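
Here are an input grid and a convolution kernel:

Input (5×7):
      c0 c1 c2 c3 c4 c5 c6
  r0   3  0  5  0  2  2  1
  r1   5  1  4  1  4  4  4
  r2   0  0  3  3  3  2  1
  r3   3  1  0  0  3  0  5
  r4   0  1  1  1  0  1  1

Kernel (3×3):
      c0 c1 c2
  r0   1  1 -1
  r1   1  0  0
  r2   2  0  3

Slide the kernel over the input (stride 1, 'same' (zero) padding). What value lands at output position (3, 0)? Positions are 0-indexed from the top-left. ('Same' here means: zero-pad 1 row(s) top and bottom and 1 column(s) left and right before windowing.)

The receptive field on the zero-padded input at this output position is [0 0 0 / 0 3 1 / 0 0 1]. Elementwise product with the kernel and sum: 0·1 + 0·1 + 0·-1 + 0·1 + 0·2 + 1·3.

3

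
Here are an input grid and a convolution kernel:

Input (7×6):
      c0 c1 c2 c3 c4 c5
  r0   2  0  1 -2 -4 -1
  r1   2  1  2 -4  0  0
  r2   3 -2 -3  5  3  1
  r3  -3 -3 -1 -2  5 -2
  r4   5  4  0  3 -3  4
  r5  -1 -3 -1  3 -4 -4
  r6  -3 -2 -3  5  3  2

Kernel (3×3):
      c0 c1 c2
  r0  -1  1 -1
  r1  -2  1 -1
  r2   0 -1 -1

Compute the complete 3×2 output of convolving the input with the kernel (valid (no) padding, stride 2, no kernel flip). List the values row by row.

-3 -15
-2 0
4 7

Output[0,0]: The receptive field on the input at this output position is [2 0 1 / 2 1 2 / 3 -2 -3]. Elementwise product with the kernel and sum: 2·-1 + 0·1 + 1·-1 + 2·-2 + 1·1 + 2·-1 + -2·-1 + -3·-1.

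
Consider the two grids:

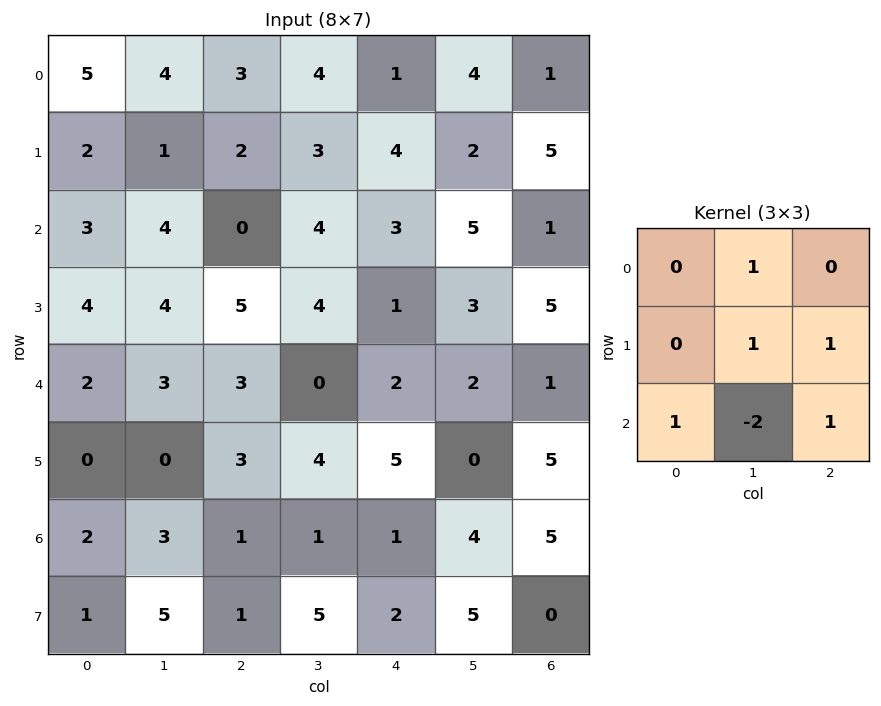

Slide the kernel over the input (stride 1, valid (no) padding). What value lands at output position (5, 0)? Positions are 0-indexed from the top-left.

-4

The receptive field on the input at this output position is [0 0 3 / 2 3 1 / 1 5 1]. Elementwise product with the kernel and sum: 0·1 + 3·1 + 1·1 + 1·1 + 5·-2 + 1·1.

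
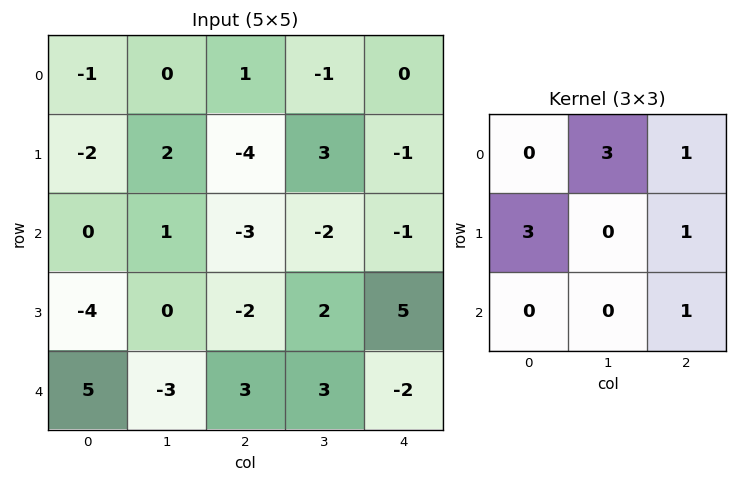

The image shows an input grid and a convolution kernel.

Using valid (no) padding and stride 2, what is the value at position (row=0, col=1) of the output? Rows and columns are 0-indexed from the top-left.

The receptive field on the input at this output position is [1 -1 0 / -4 3 -1 / -3 -2 -1]. Elementwise product with the kernel and sum: -1·3 + 0·1 + -4·3 + -1·1 + -1·1.

-17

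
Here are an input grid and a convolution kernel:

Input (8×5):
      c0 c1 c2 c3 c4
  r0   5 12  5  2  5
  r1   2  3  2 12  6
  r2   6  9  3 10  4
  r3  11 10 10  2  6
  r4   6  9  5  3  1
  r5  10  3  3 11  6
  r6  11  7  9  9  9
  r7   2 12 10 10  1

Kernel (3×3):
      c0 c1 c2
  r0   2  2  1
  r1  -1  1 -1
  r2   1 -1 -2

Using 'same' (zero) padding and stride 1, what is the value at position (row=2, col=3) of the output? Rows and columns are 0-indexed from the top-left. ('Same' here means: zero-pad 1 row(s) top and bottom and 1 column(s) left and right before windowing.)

The receptive field on the zero-padded input at this output position is [2 12 6 / 3 10 4 / 10 2 6]. Elementwise product with the kernel and sum: 2·2 + 12·2 + 6·1 + 3·-1 + 10·1 + 4·-1 + 10·1 + 2·-1 + 6·-2.

33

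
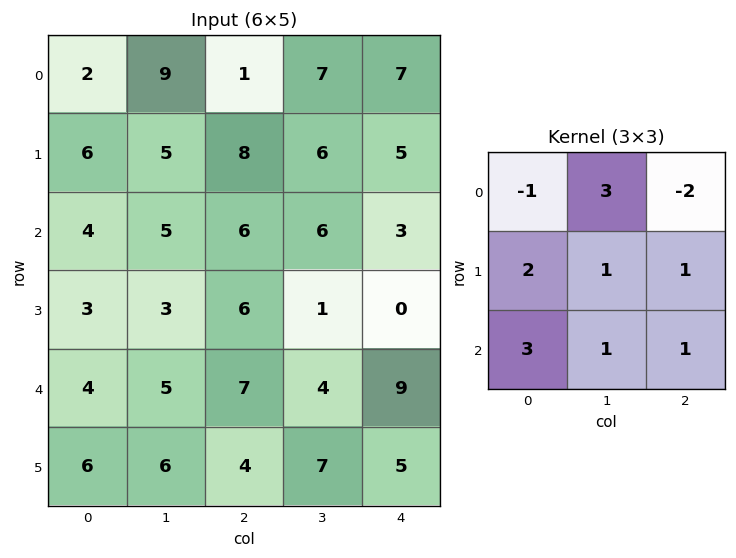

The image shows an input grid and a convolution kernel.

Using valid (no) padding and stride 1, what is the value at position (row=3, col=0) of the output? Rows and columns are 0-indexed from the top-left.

42

The receptive field on the input at this output position is [3 3 6 / 4 5 7 / 6 6 4]. Elementwise product with the kernel and sum: 3·-1 + 3·3 + 6·-2 + 4·2 + 5·1 + 7·1 + 6·3 + 6·1 + 4·1.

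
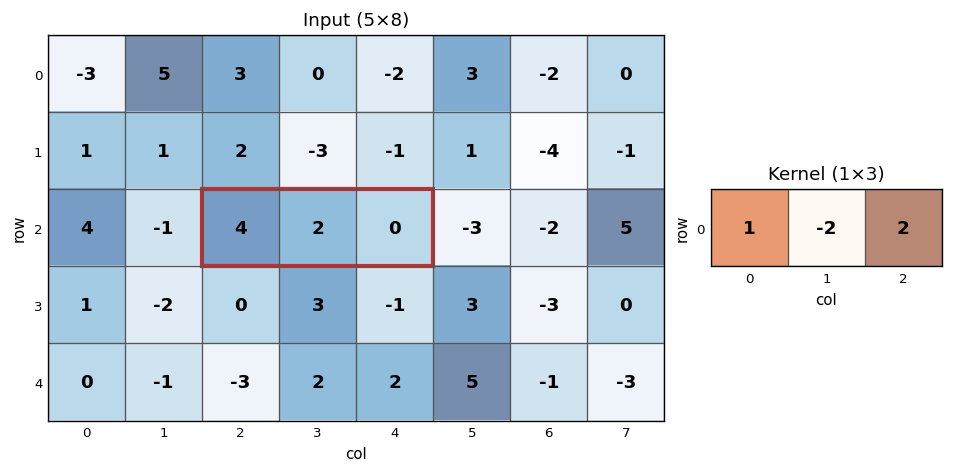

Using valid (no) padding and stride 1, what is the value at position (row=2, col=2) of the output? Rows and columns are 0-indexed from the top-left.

0

The receptive field on the input at this output position is [4 2 0]. Elementwise product with the kernel and sum: 4·1 + 2·-2 + 0·2.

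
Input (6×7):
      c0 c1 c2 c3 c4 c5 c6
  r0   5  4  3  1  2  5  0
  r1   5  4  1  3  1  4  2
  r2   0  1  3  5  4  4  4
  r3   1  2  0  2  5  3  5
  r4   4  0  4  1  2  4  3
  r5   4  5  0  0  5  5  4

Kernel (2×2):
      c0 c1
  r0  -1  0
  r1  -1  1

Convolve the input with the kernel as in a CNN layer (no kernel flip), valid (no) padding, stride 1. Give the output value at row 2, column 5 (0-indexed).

-2

The receptive field on the input at this output position is [4 4 / 3 5]. Elementwise product with the kernel and sum: 4·-1 + 3·-1 + 5·1.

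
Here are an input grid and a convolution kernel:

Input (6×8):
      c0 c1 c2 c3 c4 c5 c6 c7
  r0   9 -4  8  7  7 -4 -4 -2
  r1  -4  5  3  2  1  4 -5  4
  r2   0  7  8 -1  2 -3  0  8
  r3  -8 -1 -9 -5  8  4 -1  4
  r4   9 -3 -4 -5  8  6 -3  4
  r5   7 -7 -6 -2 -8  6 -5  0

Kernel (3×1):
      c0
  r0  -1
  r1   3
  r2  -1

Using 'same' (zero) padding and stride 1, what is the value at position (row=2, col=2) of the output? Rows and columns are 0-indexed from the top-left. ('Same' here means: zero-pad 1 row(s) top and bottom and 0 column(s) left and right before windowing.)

The receptive field on the zero-padded input at this output position is [3 / 8 / -9]. Elementwise product with the kernel and sum: 3·-1 + 8·3 + -9·-1.

30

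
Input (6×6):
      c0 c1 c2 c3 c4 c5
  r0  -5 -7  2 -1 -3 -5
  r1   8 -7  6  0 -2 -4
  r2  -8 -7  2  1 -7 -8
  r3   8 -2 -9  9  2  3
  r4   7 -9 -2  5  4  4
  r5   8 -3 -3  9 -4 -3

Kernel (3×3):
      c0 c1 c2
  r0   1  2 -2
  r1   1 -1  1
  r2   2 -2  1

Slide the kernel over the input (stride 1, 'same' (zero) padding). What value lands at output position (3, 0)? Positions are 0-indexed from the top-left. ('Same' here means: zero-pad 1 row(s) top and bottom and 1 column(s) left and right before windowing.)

-35

The receptive field on the zero-padded input at this output position is [0 -8 -7 / 0 8 -2 / 0 7 -9]. Elementwise product with the kernel and sum: 0·1 + -8·2 + -7·-2 + 0·1 + 8·-1 + -2·1 + 0·2 + 7·-2 + -9·1.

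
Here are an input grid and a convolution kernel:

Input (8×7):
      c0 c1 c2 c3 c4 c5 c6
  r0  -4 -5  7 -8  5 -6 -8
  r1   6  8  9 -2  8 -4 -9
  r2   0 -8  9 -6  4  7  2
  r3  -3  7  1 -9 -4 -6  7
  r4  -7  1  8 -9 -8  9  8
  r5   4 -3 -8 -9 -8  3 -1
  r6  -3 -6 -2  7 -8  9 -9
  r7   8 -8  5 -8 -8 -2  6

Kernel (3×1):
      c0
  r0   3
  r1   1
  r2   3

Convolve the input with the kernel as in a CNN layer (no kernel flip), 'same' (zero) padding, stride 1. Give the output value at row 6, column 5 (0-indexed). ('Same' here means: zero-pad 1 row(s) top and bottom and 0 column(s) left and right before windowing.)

12

The receptive field on the zero-padded input at this output position is [3 / 9 / -2]. Elementwise product with the kernel and sum: 3·3 + 9·1 + -2·3.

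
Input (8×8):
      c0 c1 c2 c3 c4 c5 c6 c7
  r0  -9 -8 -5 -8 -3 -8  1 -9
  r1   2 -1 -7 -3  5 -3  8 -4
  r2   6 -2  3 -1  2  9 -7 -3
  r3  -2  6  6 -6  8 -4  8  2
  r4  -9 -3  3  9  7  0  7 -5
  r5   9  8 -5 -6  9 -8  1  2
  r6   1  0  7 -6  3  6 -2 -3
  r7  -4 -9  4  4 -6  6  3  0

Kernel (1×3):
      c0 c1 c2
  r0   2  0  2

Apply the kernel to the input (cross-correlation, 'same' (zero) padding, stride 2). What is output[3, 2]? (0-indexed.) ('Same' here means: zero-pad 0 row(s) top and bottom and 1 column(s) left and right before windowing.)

0

The receptive field on the zero-padded input at this output position is [-6 3 6]. Elementwise product with the kernel and sum: -6·2 + 6·2.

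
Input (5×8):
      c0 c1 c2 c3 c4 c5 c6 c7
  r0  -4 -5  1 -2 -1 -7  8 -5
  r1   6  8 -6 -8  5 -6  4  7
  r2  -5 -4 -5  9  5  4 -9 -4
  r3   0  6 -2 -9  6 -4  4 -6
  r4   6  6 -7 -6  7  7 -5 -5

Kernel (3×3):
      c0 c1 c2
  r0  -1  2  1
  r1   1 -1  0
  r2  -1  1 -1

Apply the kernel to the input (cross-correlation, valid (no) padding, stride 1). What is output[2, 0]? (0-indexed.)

-7

The receptive field on the input at this output position is [-5 -4 -5 / 0 6 -2 / 6 6 -7]. Elementwise product with the kernel and sum: -5·-1 + -4·2 + -5·1 + 0·1 + 6·-1 + 6·-1 + 6·1 + -7·-1.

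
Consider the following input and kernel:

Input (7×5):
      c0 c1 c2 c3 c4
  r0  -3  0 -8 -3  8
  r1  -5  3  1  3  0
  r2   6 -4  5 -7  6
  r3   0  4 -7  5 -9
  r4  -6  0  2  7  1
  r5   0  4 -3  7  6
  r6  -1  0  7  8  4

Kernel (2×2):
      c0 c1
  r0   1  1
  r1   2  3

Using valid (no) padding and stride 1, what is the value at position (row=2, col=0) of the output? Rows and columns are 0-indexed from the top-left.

14

The receptive field on the input at this output position is [6 -4 / 0 4]. Elementwise product with the kernel and sum: 6·1 + -4·1 + 0·2 + 4·3.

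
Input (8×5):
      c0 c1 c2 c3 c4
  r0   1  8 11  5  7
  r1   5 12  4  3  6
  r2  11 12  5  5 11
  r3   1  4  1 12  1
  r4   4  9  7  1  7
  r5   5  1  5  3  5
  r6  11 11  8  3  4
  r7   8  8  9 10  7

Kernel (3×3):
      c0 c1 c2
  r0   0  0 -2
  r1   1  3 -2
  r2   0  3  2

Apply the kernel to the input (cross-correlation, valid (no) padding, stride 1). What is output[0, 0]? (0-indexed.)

The receptive field on the input at this output position is [1 8 11 / 5 12 4 / 11 12 5]. Elementwise product with the kernel and sum: 11·-2 + 5·1 + 12·3 + 4·-2 + 12·3 + 5·2.

57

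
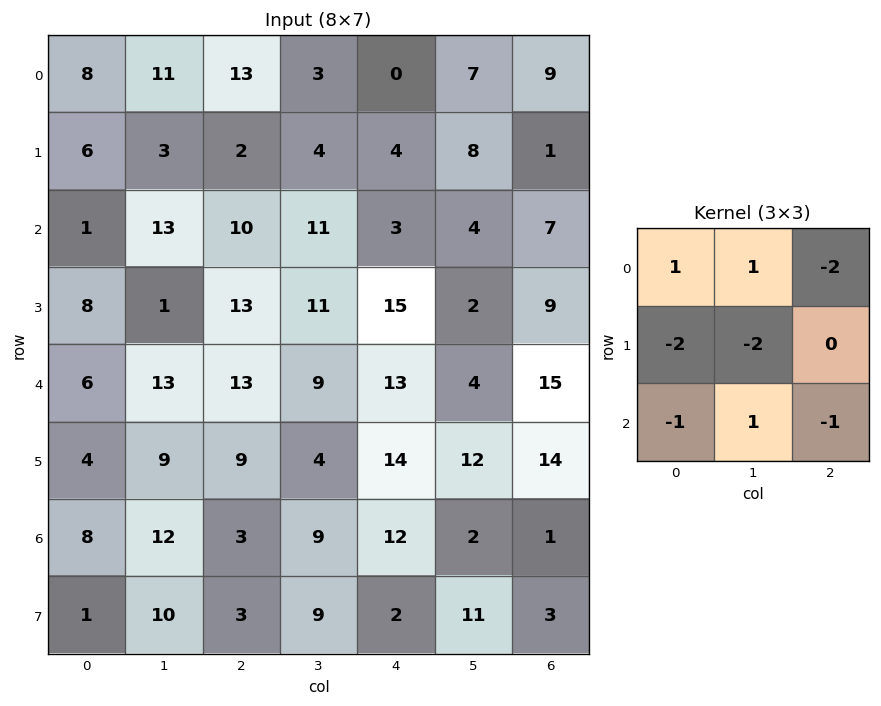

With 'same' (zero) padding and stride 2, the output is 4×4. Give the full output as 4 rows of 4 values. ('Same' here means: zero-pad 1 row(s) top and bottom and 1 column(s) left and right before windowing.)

Output[0,0]: The receptive field on the zero-padded input at this output position is [0 0 0 / 0 8 11 / 0 6 3]. Elementwise product with the kernel and sum: 0·1 + 0·1 + 0·-2 + 0·-2 + 8·-2 + 0·-1 + 6·1 + 3·-1.
Output[0,1]: The receptive field on the zero-padded input at this output position is [0 0 0 / 11 13 3 / 3 2 4]. Elementwise product with the kernel and sum: 0·1 + 0·1 + 0·-2 + 11·-2 + 13·-2 + 3·-1 + 2·1 + 4·-1.

-13 -53 -14 -39
5 -48 -34 -6
-11 -64 -24 -25
-39 -36 -66 12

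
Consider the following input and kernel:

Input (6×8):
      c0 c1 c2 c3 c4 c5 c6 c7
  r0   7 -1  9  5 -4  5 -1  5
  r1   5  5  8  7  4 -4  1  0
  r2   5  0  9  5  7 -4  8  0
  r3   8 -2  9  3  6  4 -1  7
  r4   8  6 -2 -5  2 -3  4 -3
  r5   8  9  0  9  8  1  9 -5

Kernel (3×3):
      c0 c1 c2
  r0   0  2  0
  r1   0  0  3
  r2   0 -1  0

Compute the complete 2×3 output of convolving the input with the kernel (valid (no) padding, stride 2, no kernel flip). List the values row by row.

22 17 17
21 33 -8

Output[0,0]: The receptive field on the input at this output position is [7 -1 9 / 5 5 8 / 5 0 9]. Elementwise product with the kernel and sum: -1·2 + 8·3 + 0·-1.
Output[0,1]: The receptive field on the input at this output position is [9 5 -4 / 8 7 4 / 9 5 7]. Elementwise product with the kernel and sum: 5·2 + 4·3 + 5·-1.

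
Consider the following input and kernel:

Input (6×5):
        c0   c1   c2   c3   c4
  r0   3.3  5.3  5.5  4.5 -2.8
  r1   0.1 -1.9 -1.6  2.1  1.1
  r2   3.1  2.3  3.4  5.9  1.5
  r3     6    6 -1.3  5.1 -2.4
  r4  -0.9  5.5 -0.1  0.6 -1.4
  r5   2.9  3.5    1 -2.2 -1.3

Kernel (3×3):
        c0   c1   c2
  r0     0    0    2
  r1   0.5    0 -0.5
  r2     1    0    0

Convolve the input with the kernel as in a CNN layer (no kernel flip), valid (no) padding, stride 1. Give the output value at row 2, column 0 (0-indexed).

The receptive field on the input at this output position is [3.1 2.3 3.4 / 6 6 -1.3 / -0.9 5.5 -0.1]. Elementwise product with the kernel and sum: 3.4·2 + 6·0.5 + -1.3·-0.5 + -0.9·1.

9.55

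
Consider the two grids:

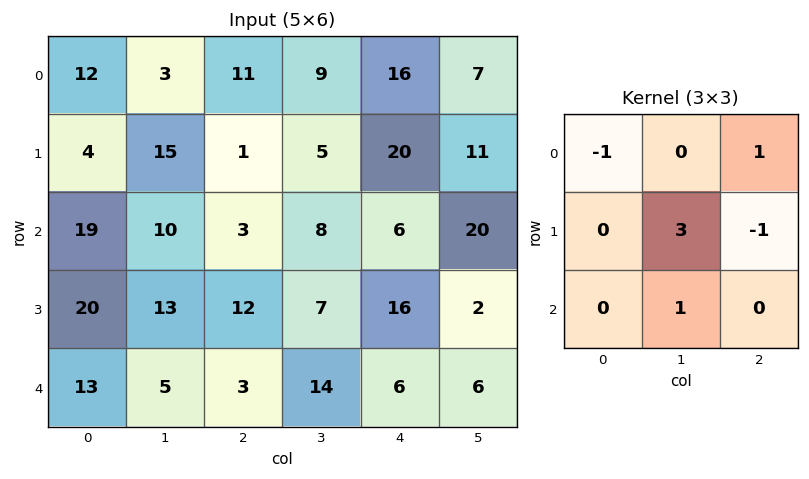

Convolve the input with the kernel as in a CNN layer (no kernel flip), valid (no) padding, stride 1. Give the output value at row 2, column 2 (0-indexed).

The receptive field on the input at this output position is [3 8 6 / 12 7 16 / 3 14 6]. Elementwise product with the kernel and sum: 3·-1 + 6·1 + 7·3 + 16·-1 + 14·1.

22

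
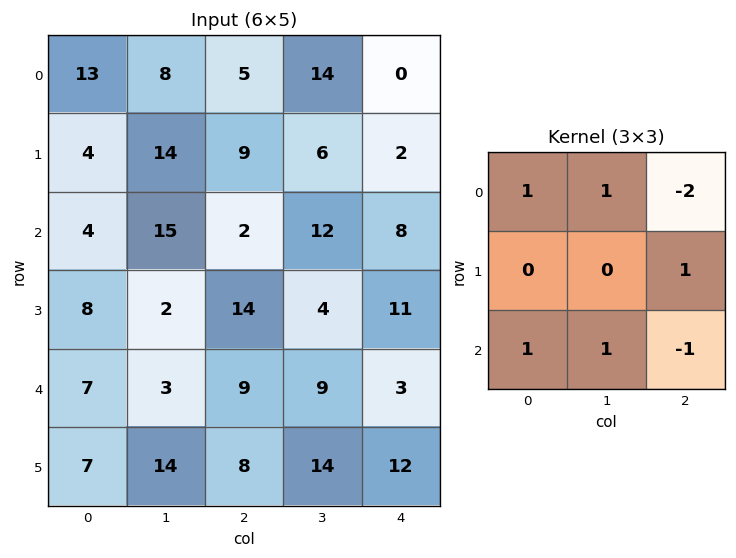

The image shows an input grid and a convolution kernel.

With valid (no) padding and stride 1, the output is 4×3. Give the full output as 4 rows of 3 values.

Output[0,0]: The receptive field on the input at this output position is [13 8 5 / 4 14 9 / 4 15 2]. Elementwise product with the kernel and sum: 13·1 + 8·1 + 5·-2 + 9·1 + 4·1 + 15·1 + 2·-1.
Output[0,1]: The receptive field on the input at this output position is [8 5 14 / 14 9 6 / 15 2 12]. Elementwise product with the kernel and sum: 8·1 + 5·1 + 14·-2 + 6·1 + 15·1 + 2·1 + 12·-1.

37 -4 27
-2 35 26
30 0 24
4 25 9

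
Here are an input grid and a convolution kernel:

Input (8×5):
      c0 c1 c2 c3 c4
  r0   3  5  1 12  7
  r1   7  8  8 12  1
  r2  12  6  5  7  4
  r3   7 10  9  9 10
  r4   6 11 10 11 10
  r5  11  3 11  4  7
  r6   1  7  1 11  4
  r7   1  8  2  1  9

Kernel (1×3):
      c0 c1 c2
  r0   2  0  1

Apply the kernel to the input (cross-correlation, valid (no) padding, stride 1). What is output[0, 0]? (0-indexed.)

The receptive field on the input at this output position is [3 5 1]. Elementwise product with the kernel and sum: 3·2 + 1·1.

7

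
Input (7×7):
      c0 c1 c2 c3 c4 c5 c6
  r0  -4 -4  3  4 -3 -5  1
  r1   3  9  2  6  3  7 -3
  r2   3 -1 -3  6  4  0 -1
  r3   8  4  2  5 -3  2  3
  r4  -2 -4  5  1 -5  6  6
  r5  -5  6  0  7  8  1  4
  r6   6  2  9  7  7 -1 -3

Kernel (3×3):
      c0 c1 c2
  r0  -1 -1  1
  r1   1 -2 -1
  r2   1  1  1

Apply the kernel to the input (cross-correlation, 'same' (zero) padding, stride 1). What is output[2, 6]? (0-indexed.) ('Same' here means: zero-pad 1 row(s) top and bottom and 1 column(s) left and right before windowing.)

The receptive field on the zero-padded input at this output position is [7 -3 0 / 0 -1 0 / 2 3 0]. Elementwise product with the kernel and sum: 7·-1 + -3·-1 + 0·1 + 0·1 + -1·-2 + 0·-1 + 2·1 + 3·1 + 0·1.

3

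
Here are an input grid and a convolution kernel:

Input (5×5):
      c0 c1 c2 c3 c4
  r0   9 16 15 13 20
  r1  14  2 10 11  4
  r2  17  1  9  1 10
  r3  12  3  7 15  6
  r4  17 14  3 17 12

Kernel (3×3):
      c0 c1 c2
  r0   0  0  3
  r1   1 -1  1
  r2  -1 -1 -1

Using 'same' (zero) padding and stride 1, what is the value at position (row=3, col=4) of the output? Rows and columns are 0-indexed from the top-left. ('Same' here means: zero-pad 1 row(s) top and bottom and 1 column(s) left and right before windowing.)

-20

The receptive field on the zero-padded input at this output position is [1 10 0 / 15 6 0 / 17 12 0]. Elementwise product with the kernel and sum: 0·3 + 15·1 + 6·-1 + 0·1 + 17·-1 + 12·-1 + 0·-1.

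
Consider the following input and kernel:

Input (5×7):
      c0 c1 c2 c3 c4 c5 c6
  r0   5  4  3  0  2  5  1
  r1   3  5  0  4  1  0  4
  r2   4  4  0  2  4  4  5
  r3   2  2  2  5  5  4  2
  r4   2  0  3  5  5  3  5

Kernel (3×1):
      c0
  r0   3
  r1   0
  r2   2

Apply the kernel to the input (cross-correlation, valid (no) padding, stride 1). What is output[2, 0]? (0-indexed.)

The receptive field on the input at this output position is [4 / 2 / 2]. Elementwise product with the kernel and sum: 4·3 + 2·2.

16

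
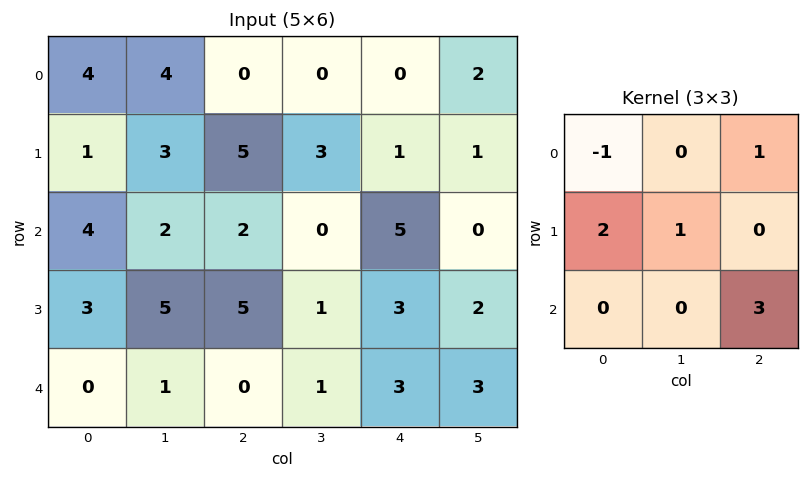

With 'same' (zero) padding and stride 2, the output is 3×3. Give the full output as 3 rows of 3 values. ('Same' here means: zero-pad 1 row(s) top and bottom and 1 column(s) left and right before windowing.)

Output[0,0]: The receptive field on the zero-padded input at this output position is [0 0 0 / 0 4 4 / 0 1 3]. Elementwise product with the kernel and sum: 0·-1 + 0·1 + 0·2 + 4·1 + 3·3.

13 17 3
22 9 9
5 -2 6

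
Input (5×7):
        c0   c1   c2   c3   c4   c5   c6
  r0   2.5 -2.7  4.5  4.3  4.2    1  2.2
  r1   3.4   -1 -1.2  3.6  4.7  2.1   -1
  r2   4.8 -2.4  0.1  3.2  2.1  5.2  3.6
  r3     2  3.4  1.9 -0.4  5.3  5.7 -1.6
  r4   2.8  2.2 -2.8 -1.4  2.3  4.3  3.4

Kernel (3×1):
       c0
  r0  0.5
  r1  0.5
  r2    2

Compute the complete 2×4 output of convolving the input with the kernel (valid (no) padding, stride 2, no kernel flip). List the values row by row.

12.55 1.85 8.65 7.8
9 -4.6 8.3 7.8

Output[0,0]: The receptive field on the input at this output position is [2.5 / 3.4 / 4.8]. Elementwise product with the kernel and sum: 2.5·0.5 + 3.4·0.5 + 4.8·2.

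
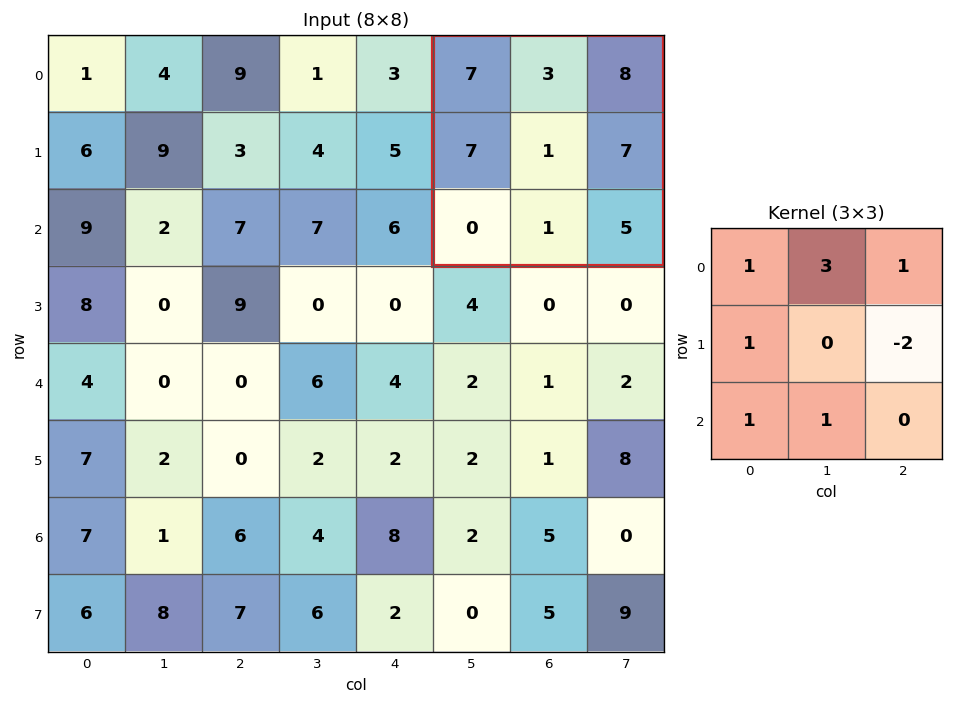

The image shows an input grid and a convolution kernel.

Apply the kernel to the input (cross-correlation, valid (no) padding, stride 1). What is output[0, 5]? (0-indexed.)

The receptive field on the input at this output position is [7 3 8 / 7 1 7 / 0 1 5]. Elementwise product with the kernel and sum: 7·1 + 3·3 + 8·1 + 7·1 + 7·-2 + 0·1 + 1·1.

18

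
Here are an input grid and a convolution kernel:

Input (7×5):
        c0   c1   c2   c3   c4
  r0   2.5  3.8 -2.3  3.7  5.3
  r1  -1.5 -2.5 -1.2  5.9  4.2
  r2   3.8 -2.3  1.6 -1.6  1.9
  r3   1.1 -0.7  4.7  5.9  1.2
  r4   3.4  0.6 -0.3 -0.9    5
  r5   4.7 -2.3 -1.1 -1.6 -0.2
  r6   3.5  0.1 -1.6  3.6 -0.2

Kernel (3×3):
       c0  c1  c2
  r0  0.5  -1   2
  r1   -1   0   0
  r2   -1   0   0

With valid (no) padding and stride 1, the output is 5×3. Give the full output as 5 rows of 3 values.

-9.45 16.4 5.35
-5.55 14.75 -4.4
2.9 -5.85 1.8
2.55 8.45 0.25
-7.7 1 13.45

Output[0,0]: The receptive field on the input at this output position is [2.5 3.8 -2.3 / -1.5 -2.5 -1.2 / 3.8 -2.3 1.6]. Elementwise product with the kernel and sum: 2.5·0.5 + 3.8·-1 + -2.3·2 + -1.5·-1 + 3.8·-1.
Output[0,1]: The receptive field on the input at this output position is [3.8 -2.3 3.7 / -2.5 -1.2 5.9 / -2.3 1.6 -1.6]. Elementwise product with the kernel and sum: 3.8·0.5 + -2.3·-1 + 3.7·2 + -2.5·-1 + -2.3·-1.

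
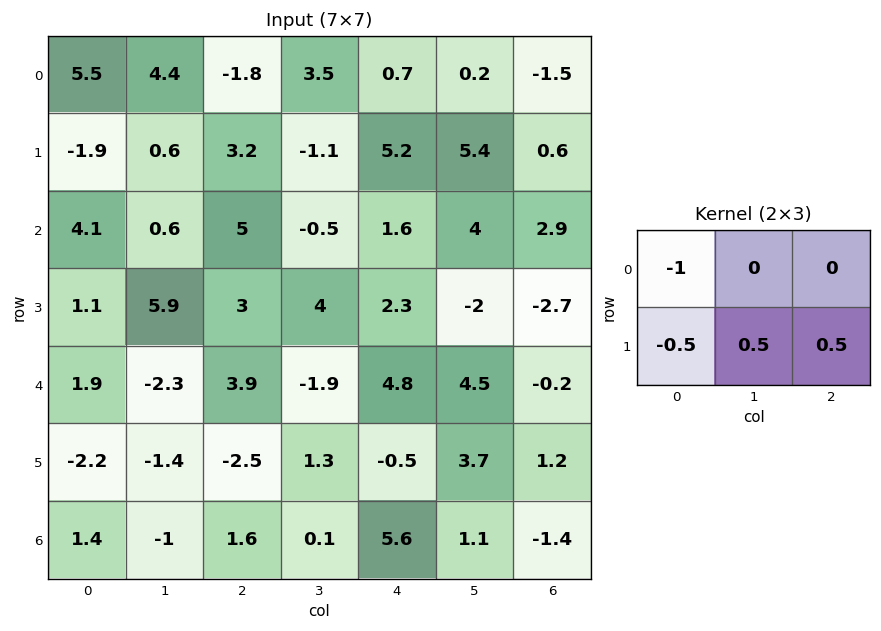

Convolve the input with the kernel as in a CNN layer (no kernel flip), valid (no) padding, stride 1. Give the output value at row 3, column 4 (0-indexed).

-2.55

The receptive field on the input at this output position is [2.3 -2 -2.7 / 4.8 4.5 -0.2]. Elementwise product with the kernel and sum: 2.3·-1 + 4.8·-0.5 + 4.5·0.5 + -0.2·0.5.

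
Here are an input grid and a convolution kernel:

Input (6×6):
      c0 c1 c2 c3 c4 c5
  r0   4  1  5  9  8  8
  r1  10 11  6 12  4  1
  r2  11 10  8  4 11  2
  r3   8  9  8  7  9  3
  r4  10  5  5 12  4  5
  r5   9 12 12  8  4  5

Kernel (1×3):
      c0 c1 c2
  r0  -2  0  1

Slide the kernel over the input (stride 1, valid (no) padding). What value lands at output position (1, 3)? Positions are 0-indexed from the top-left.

-23

The receptive field on the input at this output position is [12 4 1]. Elementwise product with the kernel and sum: 12·-2 + 1·1.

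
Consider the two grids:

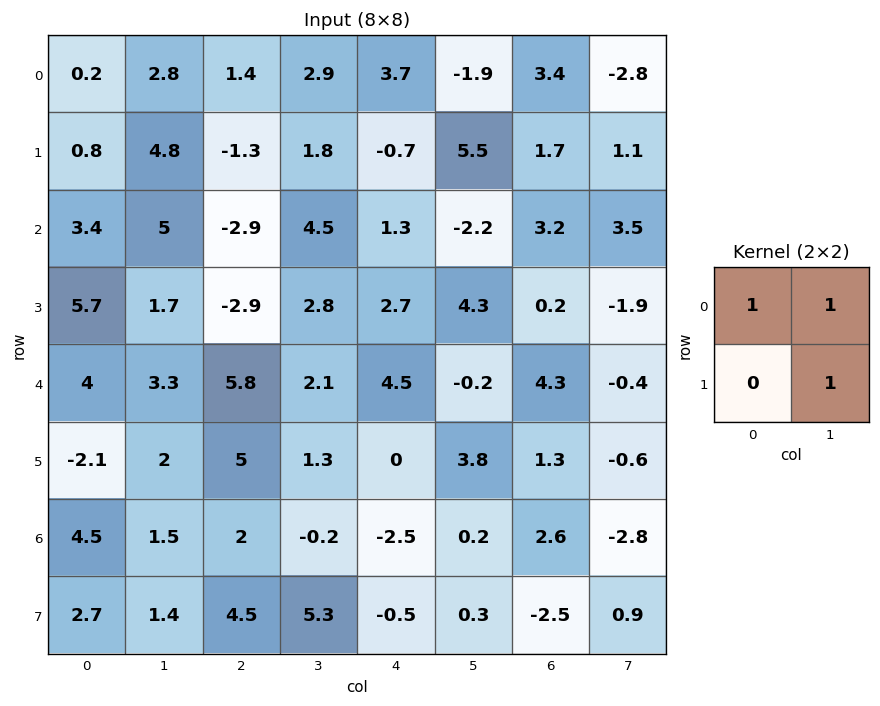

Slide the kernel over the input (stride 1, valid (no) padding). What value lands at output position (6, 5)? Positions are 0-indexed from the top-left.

0.3

The receptive field on the input at this output position is [0.2 2.6 / 0.3 -2.5]. Elementwise product with the kernel and sum: 0.2·1 + 2.6·1 + -2.5·1.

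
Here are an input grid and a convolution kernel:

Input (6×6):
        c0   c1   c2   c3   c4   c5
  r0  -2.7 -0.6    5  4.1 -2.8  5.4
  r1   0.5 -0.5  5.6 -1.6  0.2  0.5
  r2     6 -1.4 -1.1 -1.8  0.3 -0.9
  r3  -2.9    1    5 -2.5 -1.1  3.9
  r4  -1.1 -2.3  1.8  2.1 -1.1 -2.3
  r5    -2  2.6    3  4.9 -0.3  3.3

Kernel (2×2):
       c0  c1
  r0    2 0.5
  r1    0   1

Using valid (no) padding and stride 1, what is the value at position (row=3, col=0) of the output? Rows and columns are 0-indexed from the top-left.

-7.6

The receptive field on the input at this output position is [-2.9 1 / -1.1 -2.3]. Elementwise product with the kernel and sum: -2.9·2 + 1·0.5 + -2.3·1.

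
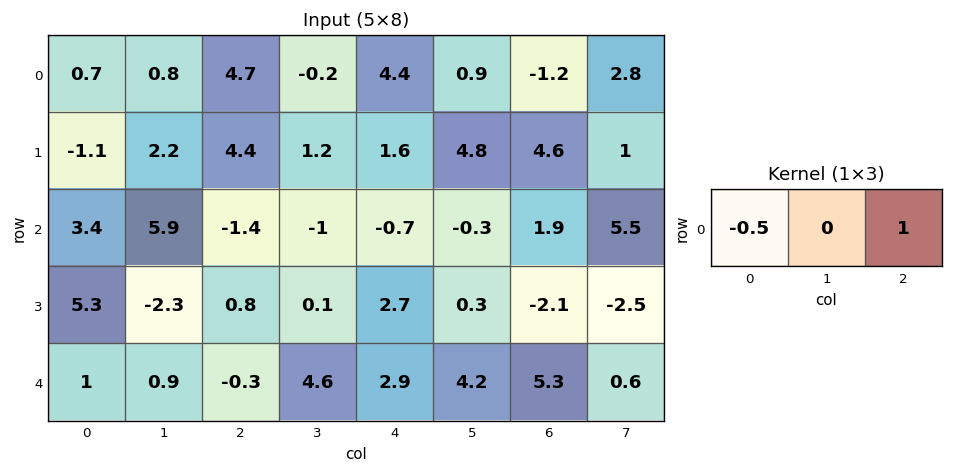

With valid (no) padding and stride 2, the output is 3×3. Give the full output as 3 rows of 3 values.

4.35 2.05 -3.4
-3.1 0 2.25
-0.8 3.05 3.85

Output[0,0]: The receptive field on the input at this output position is [0.7 0.8 4.7]. Elementwise product with the kernel and sum: 0.7·-0.5 + 4.7·1.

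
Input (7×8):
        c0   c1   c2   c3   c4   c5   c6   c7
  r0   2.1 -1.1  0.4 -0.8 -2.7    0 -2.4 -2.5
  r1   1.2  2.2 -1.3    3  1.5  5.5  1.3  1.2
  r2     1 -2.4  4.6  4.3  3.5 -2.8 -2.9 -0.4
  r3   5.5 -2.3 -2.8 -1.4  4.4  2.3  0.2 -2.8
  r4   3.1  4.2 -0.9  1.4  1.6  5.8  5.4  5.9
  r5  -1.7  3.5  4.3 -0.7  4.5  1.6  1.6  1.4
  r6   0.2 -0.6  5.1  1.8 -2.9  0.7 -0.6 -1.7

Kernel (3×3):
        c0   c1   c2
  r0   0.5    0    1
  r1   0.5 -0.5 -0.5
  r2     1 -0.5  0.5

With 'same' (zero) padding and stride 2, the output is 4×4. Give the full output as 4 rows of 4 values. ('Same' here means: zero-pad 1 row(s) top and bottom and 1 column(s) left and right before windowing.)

Output[0,0]: The receptive field on the zero-padded input at this output position is [0 0 0 / 0 2.1 -1.1 / 0 1.2 2.2]. Elementwise product with the kernel and sum: 0·0.5 + 0·1 + 0·0.5 + 2.1·-0.5 + -1.1·-0.5 + 0·1 + 1.2·-0.5 + 2.2·0.5.
Output[0,1]: The receptive field on the zero-padded input at this output position is [0 0 0 / -1.1 0.4 -0.8 / 2.2 -1.3 3]. Elementwise product with the kernel and sum: 0·0.5 + 0·1 + -1.1·0.5 + 0.4·-0.5 + -0.8·-0.5 + 2.2·1 + -1.3·-0.5 + 3·0.5.

0 4 5.95 7.9
-1 -3.15 6.35 5
-3.35 0.3 -3.55 -2.9
3.7 -2.7 3.25 3.7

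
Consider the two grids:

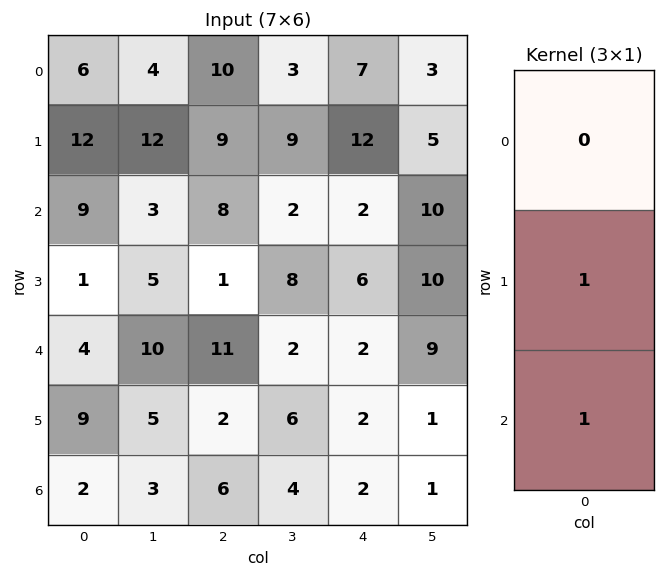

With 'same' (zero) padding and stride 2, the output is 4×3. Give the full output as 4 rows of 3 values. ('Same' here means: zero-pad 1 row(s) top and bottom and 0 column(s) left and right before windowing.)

Output[0,0]: The receptive field on the zero-padded input at this output position is [0 / 6 / 12]. Elementwise product with the kernel and sum: 6·1 + 12·1.

18 19 19
10 9 8
13 13 4
2 6 2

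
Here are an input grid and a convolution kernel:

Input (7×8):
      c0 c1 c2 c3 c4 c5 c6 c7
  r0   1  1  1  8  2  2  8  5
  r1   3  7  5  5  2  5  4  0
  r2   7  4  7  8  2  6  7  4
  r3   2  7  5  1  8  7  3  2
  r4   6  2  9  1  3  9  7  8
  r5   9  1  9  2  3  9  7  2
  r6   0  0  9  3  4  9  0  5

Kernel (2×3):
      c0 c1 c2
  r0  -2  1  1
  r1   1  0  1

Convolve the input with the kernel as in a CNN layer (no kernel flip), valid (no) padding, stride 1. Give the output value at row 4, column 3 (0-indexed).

The receptive field on the input at this output position is [1 3 9 / 2 3 9]. Elementwise product with the kernel and sum: 1·-2 + 3·1 + 9·1 + 2·1 + 9·1.

21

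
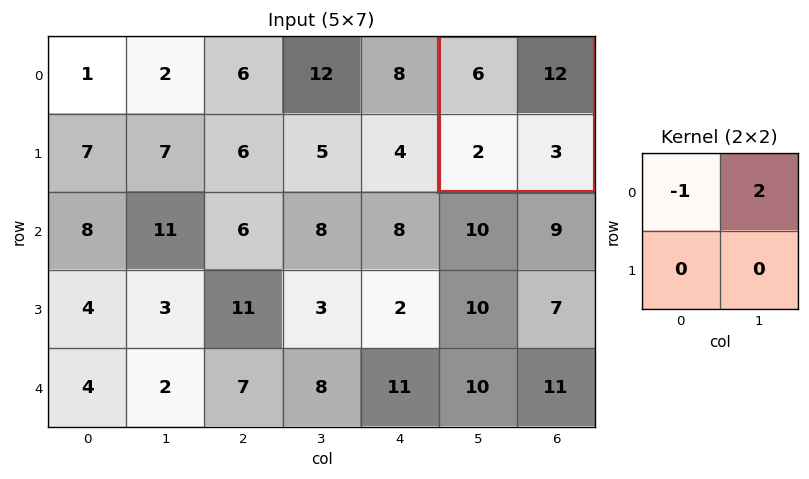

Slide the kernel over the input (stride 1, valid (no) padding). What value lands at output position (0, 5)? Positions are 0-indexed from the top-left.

18

The receptive field on the input at this output position is [6 12 / 2 3]. Elementwise product with the kernel and sum: 6·-1 + 12·2.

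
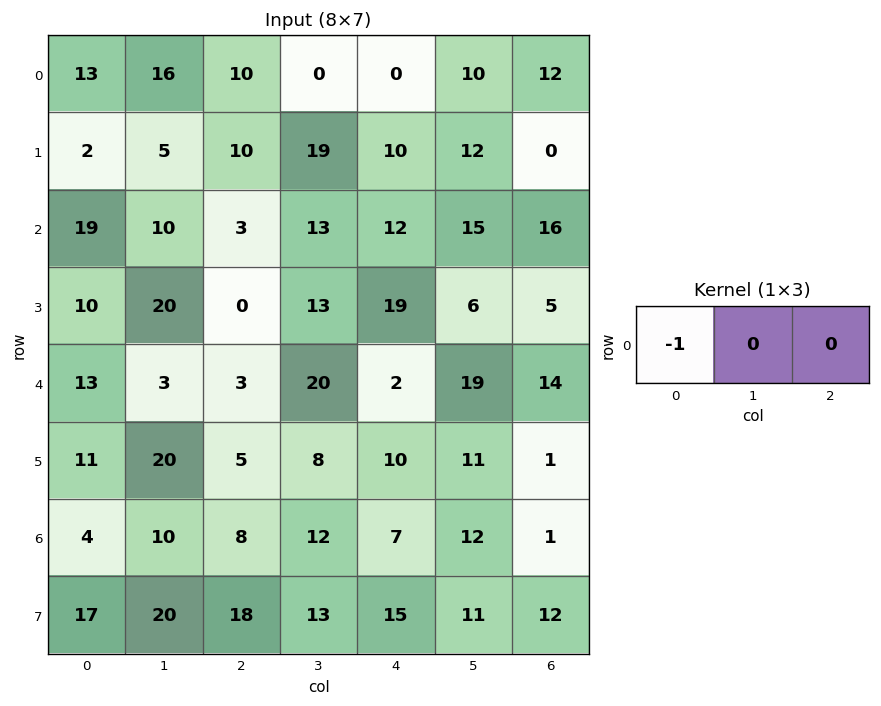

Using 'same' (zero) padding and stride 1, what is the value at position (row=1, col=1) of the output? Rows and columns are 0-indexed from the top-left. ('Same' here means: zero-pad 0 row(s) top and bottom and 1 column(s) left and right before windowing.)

The receptive field on the zero-padded input at this output position is [2 5 10]. Elementwise product with the kernel and sum: 2·-1.

-2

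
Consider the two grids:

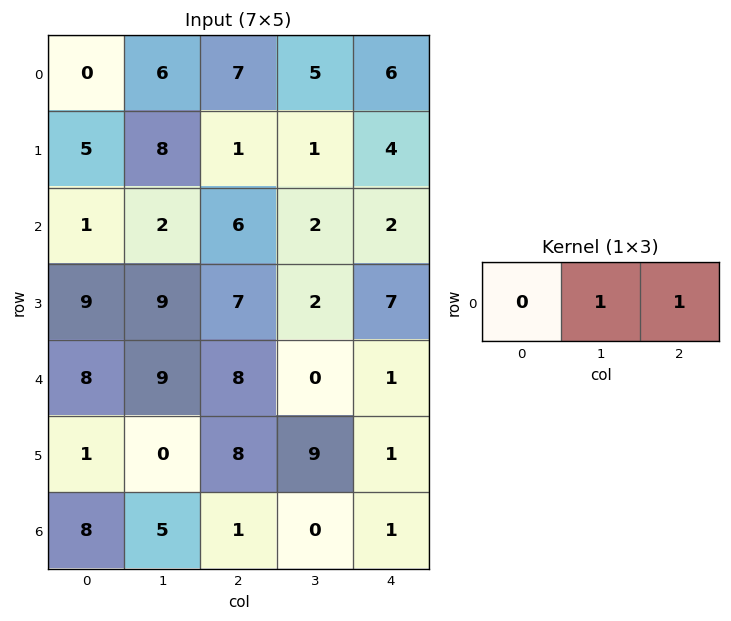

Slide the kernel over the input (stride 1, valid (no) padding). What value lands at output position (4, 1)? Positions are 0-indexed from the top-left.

The receptive field on the input at this output position is [9 8 0]. Elementwise product with the kernel and sum: 8·1 + 0·1.

8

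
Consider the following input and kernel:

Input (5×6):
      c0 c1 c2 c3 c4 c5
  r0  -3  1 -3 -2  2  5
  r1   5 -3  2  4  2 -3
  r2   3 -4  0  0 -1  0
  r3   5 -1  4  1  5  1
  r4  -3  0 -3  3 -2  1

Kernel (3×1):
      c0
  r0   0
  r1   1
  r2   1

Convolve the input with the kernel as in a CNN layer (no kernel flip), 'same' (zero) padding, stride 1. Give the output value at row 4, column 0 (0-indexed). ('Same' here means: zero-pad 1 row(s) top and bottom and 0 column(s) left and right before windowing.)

The receptive field on the zero-padded input at this output position is [5 / -3 / 0]. Elementwise product with the kernel and sum: -3·1 + 0·1.

-3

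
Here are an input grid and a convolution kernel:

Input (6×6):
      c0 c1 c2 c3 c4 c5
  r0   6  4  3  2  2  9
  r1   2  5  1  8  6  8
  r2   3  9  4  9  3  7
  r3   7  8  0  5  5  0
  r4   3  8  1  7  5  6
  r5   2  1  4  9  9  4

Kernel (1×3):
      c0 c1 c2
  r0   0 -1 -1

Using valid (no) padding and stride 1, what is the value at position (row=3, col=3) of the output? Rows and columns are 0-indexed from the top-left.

The receptive field on the input at this output position is [5 5 0]. Elementwise product with the kernel and sum: 5·-1 + 0·-1.

-5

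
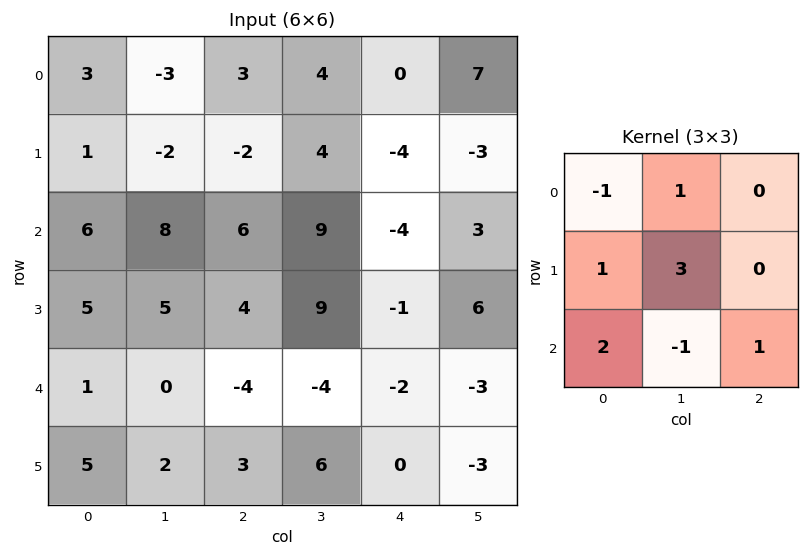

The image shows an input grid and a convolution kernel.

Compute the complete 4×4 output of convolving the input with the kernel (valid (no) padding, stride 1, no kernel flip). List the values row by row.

Output[0,0]: The receptive field on the input at this output position is [3 -3 3 / 1 -2 -2 / 6 8 6]. Elementwise product with the kernel and sum: 3·-1 + -3·1 + 1·1 + -2·3 + 6·2 + 8·-1 + 6·1.
Output[0,1]: The receptive field on the input at this output position is [-3 3 4 / -2 -2 4 / 8 6 9]. Elementwise product with the kernel and sum: -3·-1 + 3·1 + -2·1 + -2·3 + 8·2 + 6·-1 + 9·1.

-1 17 10 13
36 41 37 14
20 15 28 -16
12 -6 -11 -11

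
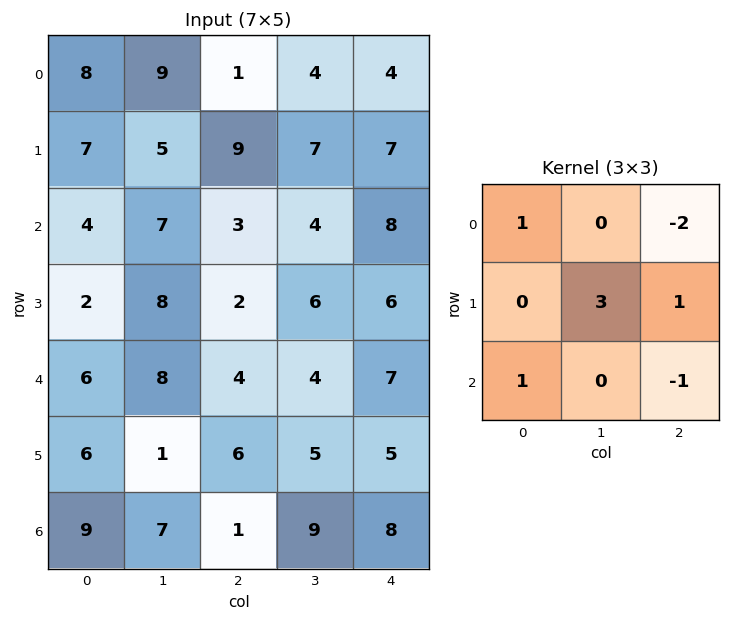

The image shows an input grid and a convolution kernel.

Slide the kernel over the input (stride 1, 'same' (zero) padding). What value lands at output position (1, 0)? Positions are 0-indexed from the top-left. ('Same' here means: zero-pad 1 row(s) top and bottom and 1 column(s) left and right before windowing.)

1

The receptive field on the zero-padded input at this output position is [0 8 9 / 0 7 5 / 0 4 7]. Elementwise product with the kernel and sum: 0·1 + 9·-2 + 7·3 + 5·1 + 0·1 + 7·-1.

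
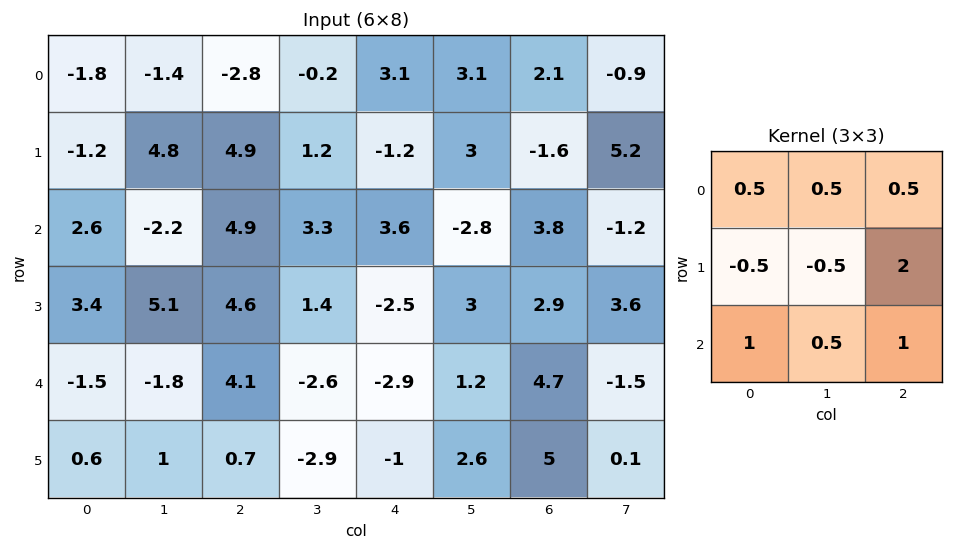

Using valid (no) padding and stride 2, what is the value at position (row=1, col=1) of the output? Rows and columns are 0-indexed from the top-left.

The receptive field on the input at this output position is [4.9 3.3 3.6 / 4.6 1.4 -2.5 / 4.1 -2.6 -2.9]. Elementwise product with the kernel and sum: 4.9·0.5 + 3.3·0.5 + 3.6·0.5 + 4.6·-0.5 + 1.4·-0.5 + -2.5·2 + 4.1·1 + -2.6·0.5 + -2.9·1.

-2.2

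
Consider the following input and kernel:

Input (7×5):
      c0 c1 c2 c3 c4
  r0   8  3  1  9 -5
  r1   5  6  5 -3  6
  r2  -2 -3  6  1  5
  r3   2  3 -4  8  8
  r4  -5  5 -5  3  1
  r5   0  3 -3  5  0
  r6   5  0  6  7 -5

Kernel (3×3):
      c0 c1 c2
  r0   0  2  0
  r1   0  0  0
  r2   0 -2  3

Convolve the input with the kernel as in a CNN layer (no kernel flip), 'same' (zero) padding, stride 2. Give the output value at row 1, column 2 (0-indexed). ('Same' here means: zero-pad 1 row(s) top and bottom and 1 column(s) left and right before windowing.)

The receptive field on the zero-padded input at this output position is [-3 6 0 / 1 5 0 / 8 8 0]. Elementwise product with the kernel and sum: 6·2 + 8·-2 + 0·3.

-4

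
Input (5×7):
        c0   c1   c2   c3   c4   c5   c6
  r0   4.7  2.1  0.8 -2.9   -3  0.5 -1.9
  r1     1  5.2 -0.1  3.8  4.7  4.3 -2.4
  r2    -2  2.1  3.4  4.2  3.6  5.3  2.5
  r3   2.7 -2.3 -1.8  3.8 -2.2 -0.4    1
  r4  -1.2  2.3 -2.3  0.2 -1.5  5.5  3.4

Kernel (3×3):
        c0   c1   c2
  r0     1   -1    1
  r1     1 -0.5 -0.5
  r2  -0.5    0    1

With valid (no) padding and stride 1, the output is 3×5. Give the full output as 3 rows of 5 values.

Output[0,0]: The receptive field on the input at this output position is [4.7 2.1 0.8 / 1 5.2 -0.1 / -2 2.1 3.4]. Elementwise product with the kernel and sum: 4.7·1 + 2.1·-1 + 0.8·1 + 1·1 + 5.2·-0.5 + -0.1·-0.5 + -2·-0.5 + 3.4·1.
Output[0,1]: The receptive field on the input at this output position is [2.1 0.8 -2.9 / 5.2 -0.1 3.8 / 2.1 3.4 4.2]. Elementwise product with the kernel and sum: 2.1·1 + 0.8·-1 + -2.9·1 + 5.2·1 + -0.1·-0.5 + 3.8·-0.5 + 2.1·-0.5 + 4.2·1.

6.25 4.9 -1.75 3.1 -0.95
-12.2 12.35 -1 0.85 -0.2
2.35 -1.35 -0.15 16.4 2.45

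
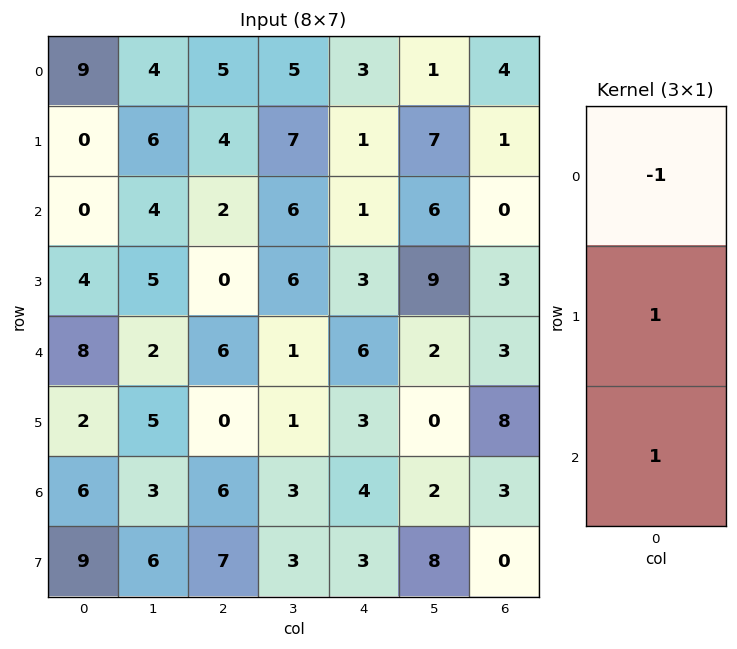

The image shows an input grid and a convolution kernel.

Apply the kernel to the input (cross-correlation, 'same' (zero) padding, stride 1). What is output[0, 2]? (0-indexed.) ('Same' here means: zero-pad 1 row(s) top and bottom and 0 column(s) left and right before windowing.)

9

The receptive field on the zero-padded input at this output position is [0 / 5 / 4]. Elementwise product with the kernel and sum: 0·-1 + 5·1 + 4·1.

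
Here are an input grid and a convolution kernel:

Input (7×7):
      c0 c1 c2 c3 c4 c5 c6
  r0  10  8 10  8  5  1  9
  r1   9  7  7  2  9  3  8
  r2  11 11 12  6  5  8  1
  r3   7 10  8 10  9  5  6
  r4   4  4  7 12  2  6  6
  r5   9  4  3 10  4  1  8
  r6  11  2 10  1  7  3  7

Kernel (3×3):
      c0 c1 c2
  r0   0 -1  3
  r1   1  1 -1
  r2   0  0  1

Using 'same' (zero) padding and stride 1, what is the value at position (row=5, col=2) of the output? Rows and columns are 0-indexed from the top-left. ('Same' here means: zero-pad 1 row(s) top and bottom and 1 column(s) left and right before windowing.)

The receptive field on the zero-padded input at this output position is [4 7 12 / 4 3 10 / 2 10 1]. Elementwise product with the kernel and sum: 7·-1 + 12·3 + 4·1 + 3·1 + 10·-1 + 1·1.

27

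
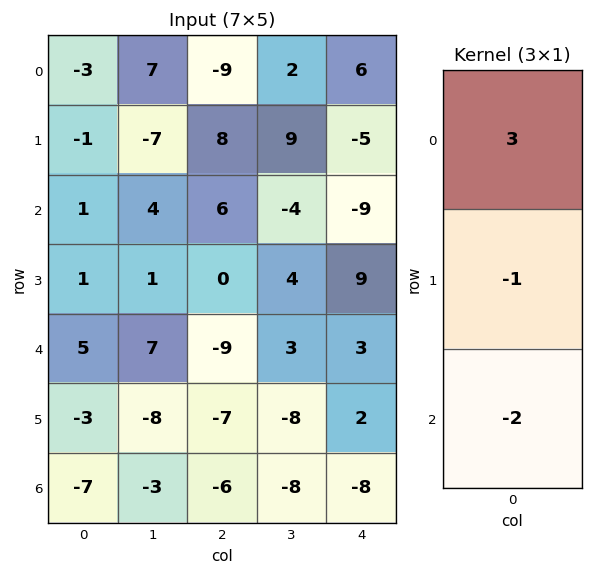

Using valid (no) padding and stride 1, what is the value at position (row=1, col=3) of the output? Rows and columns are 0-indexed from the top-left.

The receptive field on the input at this output position is [9 / -4 / 4]. Elementwise product with the kernel and sum: 9·3 + -4·-1 + 4·-2.

23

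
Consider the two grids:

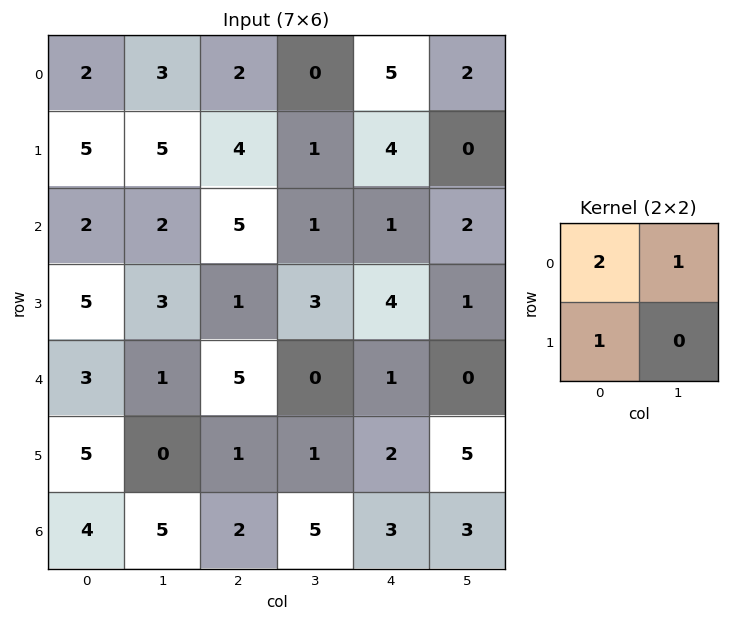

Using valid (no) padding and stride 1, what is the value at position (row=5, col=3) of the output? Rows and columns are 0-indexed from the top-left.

9

The receptive field on the input at this output position is [1 2 / 5 3]. Elementwise product with the kernel and sum: 1·2 + 2·1 + 5·1.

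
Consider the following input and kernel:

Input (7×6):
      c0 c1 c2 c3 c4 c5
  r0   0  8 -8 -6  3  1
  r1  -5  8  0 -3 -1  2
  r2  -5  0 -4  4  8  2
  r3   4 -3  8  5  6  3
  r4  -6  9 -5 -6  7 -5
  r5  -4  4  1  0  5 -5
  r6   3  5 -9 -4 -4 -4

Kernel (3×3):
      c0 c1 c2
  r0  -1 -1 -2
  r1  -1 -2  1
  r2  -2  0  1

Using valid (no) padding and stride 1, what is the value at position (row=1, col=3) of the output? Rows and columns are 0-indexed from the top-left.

-25

The receptive field on the input at this output position is [-3 -1 2 / 4 8 2 / 5 6 3]. Elementwise product with the kernel and sum: -3·-1 + -1·-1 + 2·-2 + 4·-1 + 8·-2 + 2·1 + 5·-2 + 3·1.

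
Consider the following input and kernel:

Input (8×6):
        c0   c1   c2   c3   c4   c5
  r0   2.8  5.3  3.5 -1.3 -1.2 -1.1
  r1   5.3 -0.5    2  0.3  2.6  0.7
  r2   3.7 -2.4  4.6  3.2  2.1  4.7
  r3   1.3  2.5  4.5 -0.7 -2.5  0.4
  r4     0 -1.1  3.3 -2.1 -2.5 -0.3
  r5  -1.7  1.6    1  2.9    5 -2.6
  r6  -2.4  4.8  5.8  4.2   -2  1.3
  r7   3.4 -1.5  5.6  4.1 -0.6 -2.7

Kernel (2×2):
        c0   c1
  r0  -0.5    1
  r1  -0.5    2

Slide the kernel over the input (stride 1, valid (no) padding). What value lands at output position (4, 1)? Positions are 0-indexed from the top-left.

The receptive field on the input at this output position is [-1.1 3.3 / 1.6 1]. Elementwise product with the kernel and sum: -1.1·-0.5 + 3.3·1 + 1.6·-0.5 + 1·2.

5.05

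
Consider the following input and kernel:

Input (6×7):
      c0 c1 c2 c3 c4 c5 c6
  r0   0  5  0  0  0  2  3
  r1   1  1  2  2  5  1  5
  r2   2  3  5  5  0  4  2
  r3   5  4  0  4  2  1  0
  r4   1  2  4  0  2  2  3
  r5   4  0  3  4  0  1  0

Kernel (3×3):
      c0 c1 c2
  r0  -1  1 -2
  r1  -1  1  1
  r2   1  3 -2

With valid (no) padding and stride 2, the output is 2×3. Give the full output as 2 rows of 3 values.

8 25 5
-11 6 1

Output[0,0]: The receptive field on the input at this output position is [0 5 0 / 1 1 2 / 2 3 5]. Elementwise product with the kernel and sum: 0·-1 + 5·1 + 0·-2 + 1·-1 + 1·1 + 2·1 + 2·1 + 3·3 + 5·-2.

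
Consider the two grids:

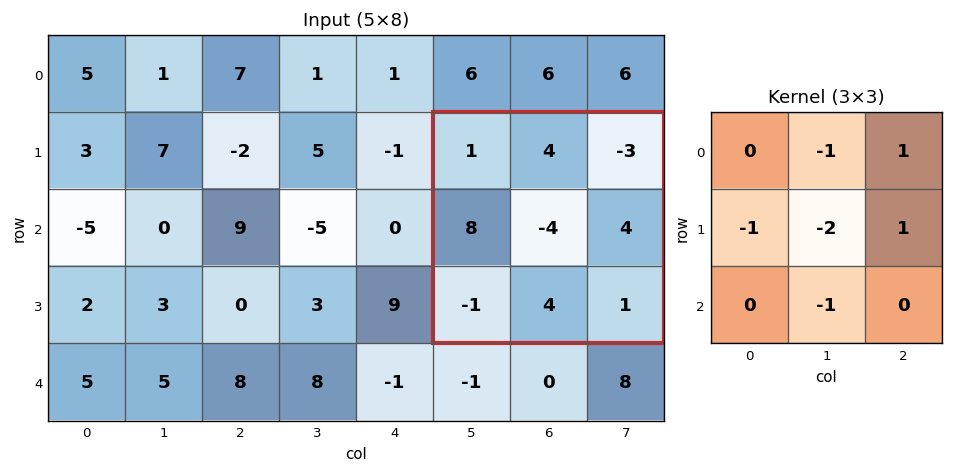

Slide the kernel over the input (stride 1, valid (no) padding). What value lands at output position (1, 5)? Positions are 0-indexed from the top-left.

-7

The receptive field on the input at this output position is [1 4 -3 / 8 -4 4 / -1 4 1]. Elementwise product with the kernel and sum: 4·-1 + -3·1 + 8·-1 + -4·-2 + 4·1 + 4·-1.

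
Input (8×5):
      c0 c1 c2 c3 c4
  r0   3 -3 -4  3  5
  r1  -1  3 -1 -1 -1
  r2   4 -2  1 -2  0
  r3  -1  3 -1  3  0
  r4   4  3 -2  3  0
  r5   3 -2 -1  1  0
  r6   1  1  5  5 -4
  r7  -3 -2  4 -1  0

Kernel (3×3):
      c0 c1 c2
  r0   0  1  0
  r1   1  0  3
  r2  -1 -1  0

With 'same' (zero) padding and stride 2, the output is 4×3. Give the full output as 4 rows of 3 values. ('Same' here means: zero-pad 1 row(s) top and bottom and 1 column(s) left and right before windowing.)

Output[0,0]: The receptive field on the zero-padded input at this output position is [0 0 0 / 0 3 -3 / 0 -1 3]. Elementwise product with the kernel and sum: 0·1 + 0·1 + -3·3 + 0·-1 + -1·-1.

-8 4 5
-6 -11 -6
5 14 2
9 13 6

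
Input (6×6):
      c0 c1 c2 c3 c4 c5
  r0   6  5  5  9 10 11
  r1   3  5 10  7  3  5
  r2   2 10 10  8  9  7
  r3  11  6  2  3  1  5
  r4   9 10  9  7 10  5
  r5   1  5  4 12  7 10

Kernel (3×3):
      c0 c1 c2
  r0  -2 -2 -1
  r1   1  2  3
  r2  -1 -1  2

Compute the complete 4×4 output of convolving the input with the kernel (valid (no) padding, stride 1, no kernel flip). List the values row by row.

Output[0,0]: The receptive field on the input at this output position is [6 5 5 / 3 5 10 / 2 10 10]. Elementwise product with the kernel and sum: 6·-2 + 5·-2 + 5·-1 + 3·1 + 5·2 + 10·3 + 2·-1 + 10·-1 + 10·2.

24 13 -5 -24
13 15 13 28
-6 -34 -30 -28
22 45 40 30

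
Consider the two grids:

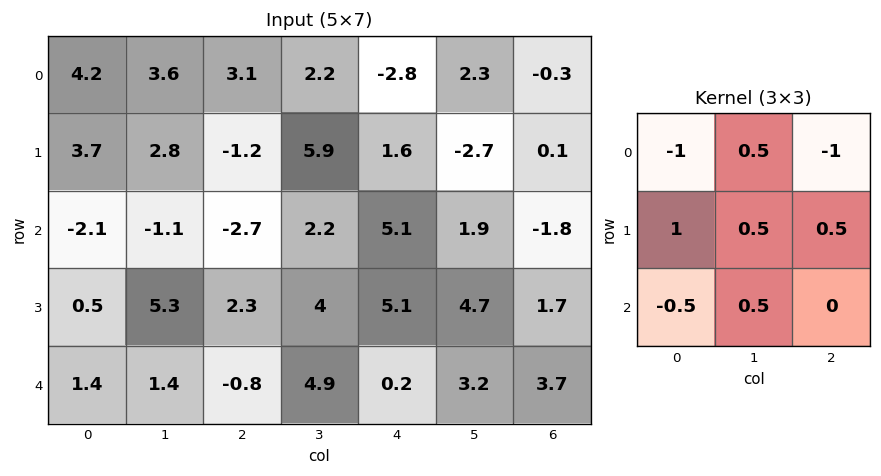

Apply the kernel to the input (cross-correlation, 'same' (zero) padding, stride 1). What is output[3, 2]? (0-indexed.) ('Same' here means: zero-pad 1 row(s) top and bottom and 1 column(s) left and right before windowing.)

The receptive field on the zero-padded input at this output position is [-1.1 -2.7 2.2 / 5.3 2.3 4 / 1.4 -0.8 4.9]. Elementwise product with the kernel and sum: -1.1·-1 + -2.7·0.5 + 2.2·-1 + 5.3·1 + 2.3·0.5 + 4·0.5 + 1.4·-0.5 + -0.8·0.5.

4.9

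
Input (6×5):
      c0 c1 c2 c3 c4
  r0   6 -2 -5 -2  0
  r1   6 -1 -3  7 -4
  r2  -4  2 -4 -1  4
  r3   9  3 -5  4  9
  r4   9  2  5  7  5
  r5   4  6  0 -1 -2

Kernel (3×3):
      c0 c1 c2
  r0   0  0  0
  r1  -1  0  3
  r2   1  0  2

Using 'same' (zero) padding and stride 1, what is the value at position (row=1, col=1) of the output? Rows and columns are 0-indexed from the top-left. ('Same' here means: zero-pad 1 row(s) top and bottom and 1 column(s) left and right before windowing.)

-27

The receptive field on the zero-padded input at this output position is [6 -2 -5 / 6 -1 -3 / -4 2 -4]. Elementwise product with the kernel and sum: 6·-1 + -3·3 + -4·1 + -4·2.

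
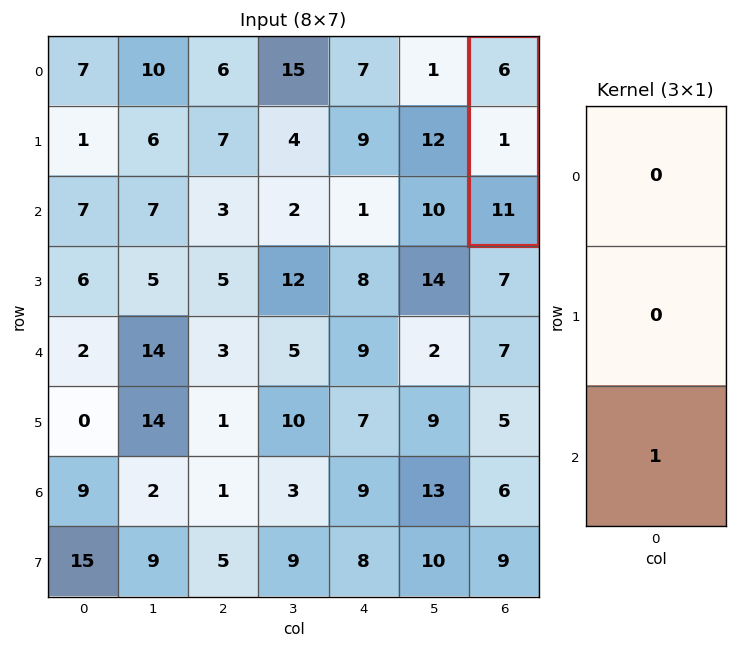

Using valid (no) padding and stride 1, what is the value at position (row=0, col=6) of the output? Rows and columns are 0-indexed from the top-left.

11

The receptive field on the input at this output position is [6 / 1 / 11]. Elementwise product with the kernel and sum: 11·1.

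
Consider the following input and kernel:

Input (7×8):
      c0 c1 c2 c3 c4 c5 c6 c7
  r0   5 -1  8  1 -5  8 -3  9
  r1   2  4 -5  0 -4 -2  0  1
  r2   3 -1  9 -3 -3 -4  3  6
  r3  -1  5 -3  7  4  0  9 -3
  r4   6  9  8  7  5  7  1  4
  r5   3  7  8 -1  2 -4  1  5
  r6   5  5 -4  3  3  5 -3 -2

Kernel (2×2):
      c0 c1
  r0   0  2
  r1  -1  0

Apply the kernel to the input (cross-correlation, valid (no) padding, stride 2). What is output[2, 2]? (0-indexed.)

12

The receptive field on the input at this output position is [5 7 / 2 -4]. Elementwise product with the kernel and sum: 7·2 + 2·-1.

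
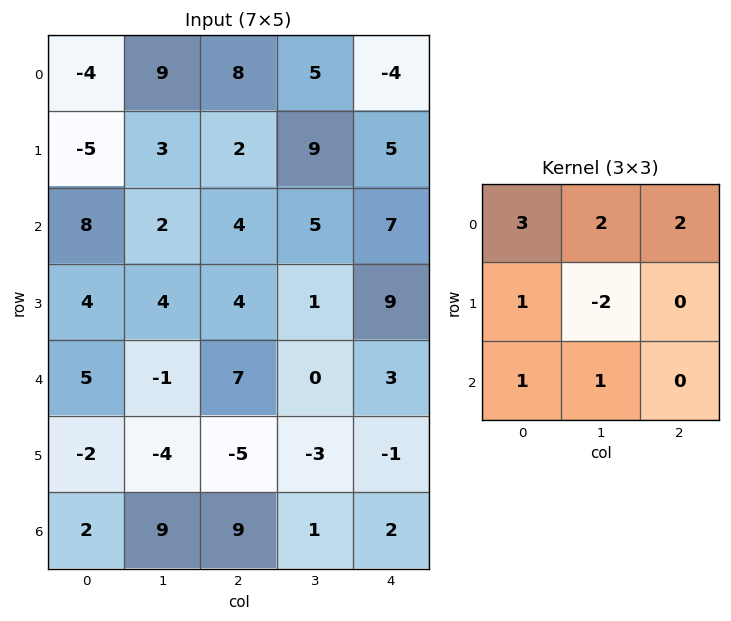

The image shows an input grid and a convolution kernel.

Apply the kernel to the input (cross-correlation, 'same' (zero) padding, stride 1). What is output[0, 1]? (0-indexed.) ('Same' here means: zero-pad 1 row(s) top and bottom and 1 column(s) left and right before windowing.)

The receptive field on the zero-padded input at this output position is [0 0 0 / -4 9 8 / -5 3 2]. Elementwise product with the kernel and sum: 0·3 + 0·2 + 0·2 + -4·1 + 9·-2 + -5·1 + 3·1.

-24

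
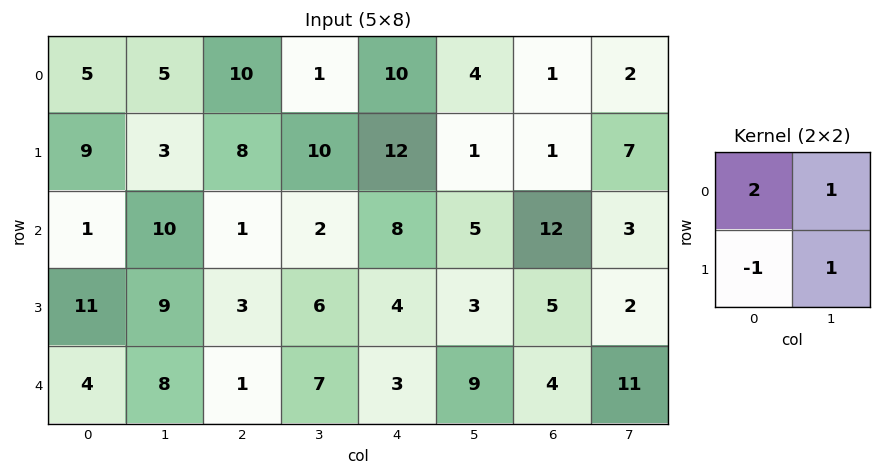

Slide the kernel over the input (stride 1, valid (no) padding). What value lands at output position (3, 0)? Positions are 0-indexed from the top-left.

The receptive field on the input at this output position is [11 9 / 4 8]. Elementwise product with the kernel and sum: 11·2 + 9·1 + 4·-1 + 8·1.

35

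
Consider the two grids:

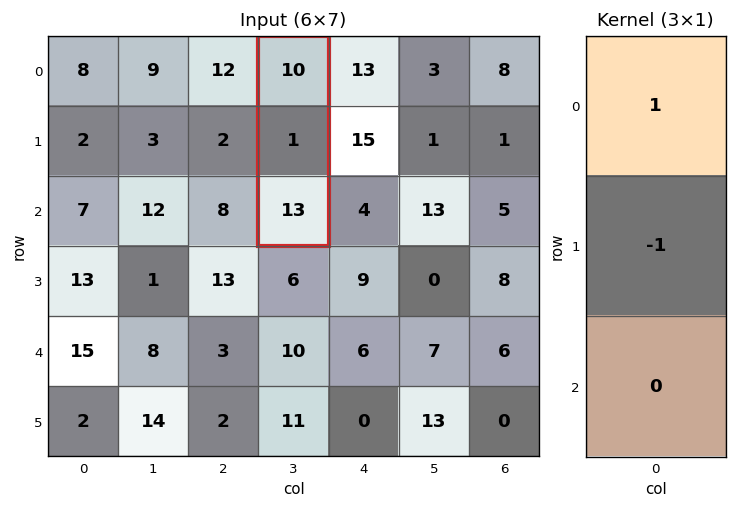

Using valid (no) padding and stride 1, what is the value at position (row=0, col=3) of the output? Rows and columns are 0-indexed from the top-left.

9

The receptive field on the input at this output position is [10 / 1 / 13]. Elementwise product with the kernel and sum: 10·1 + 1·-1.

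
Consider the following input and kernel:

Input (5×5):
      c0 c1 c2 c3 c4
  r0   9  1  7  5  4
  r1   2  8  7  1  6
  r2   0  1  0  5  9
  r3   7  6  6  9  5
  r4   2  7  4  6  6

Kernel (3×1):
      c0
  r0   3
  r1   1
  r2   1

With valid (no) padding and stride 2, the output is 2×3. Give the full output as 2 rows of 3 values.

29 28 27
9 10 38

Output[0,0]: The receptive field on the input at this output position is [9 / 2 / 0]. Elementwise product with the kernel and sum: 9·3 + 2·1 + 0·1.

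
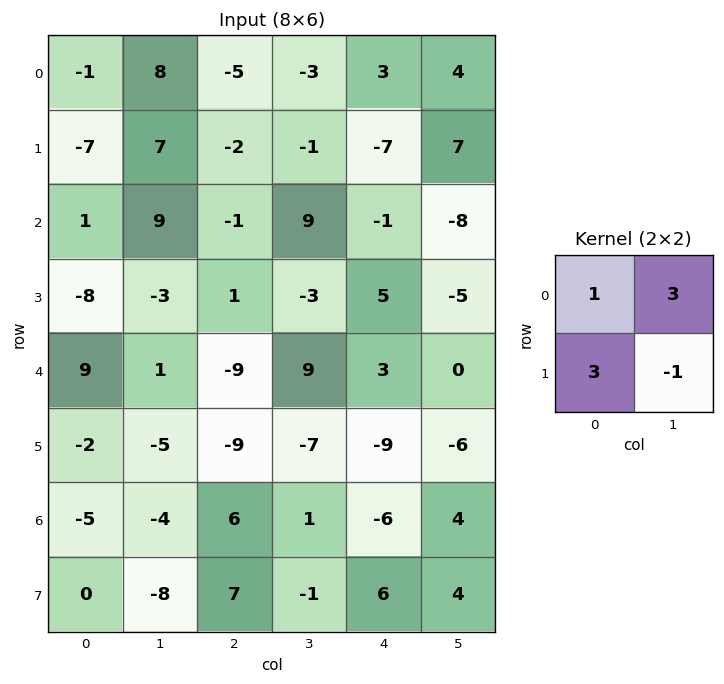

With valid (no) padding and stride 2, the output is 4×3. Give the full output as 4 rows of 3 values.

Output[0,0]: The receptive field on the input at this output position is [-1 8 / -7 7]. Elementwise product with the kernel and sum: -1·1 + 8·3 + -7·3 + 7·-1.
Output[0,1]: The receptive field on the input at this output position is [-5 -3 / -2 -1]. Elementwise product with the kernel and sum: -5·1 + -3·3 + -2·3 + -1·-1.

-5 -19 -13
7 32 -5
11 -2 -18
-9 31 20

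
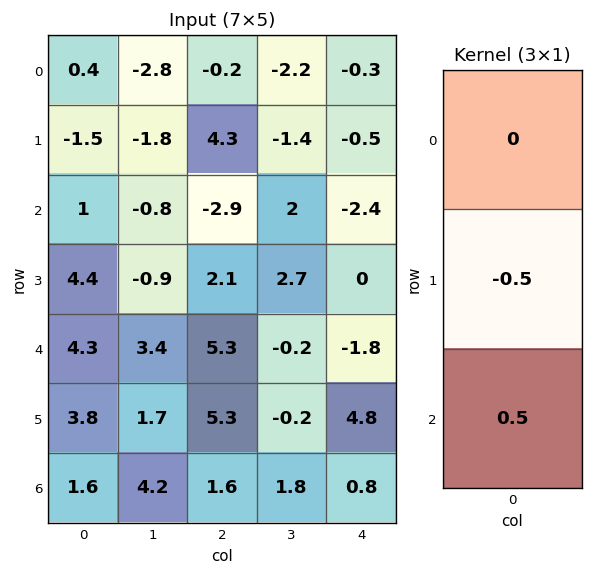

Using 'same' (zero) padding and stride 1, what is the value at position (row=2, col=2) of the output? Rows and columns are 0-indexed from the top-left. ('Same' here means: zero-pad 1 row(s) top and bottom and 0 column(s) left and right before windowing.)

The receptive field on the zero-padded input at this output position is [4.3 / -2.9 / 2.1]. Elementwise product with the kernel and sum: -2.9·-0.5 + 2.1·0.5.

2.5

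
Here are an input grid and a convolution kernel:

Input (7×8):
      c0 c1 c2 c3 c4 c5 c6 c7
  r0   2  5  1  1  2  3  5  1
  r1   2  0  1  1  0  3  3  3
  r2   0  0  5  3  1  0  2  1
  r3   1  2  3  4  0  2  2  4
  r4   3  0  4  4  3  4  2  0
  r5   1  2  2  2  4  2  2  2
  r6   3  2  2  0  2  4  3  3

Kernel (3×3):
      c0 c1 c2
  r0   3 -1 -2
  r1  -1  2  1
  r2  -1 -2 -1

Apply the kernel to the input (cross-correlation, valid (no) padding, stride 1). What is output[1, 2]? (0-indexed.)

The receptive field on the input at this output position is [1 1 0 / 5 3 1 / 3 4 0]. Elementwise product with the kernel and sum: 1·3 + 1·-1 + 0·-2 + 5·-1 + 3·2 + 1·1 + 3·-1 + 4·-2 + 0·-1.

-7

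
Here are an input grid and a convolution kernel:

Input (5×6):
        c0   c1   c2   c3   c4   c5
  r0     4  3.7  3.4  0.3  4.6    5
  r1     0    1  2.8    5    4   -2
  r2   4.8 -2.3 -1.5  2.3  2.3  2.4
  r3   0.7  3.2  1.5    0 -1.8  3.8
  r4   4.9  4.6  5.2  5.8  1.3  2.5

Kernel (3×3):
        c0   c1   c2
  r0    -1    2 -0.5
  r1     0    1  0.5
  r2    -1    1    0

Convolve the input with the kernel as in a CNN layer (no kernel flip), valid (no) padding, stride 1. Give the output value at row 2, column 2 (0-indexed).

The receptive field on the input at this output position is [-1.5 2.3 2.3 / 1.5 0 -1.8 / 5.2 5.8 1.3]. Elementwise product with the kernel and sum: -1.5·-1 + 2.3·2 + 2.3·-0.5 + 0·1 + -1.8·0.5 + 5.2·-1 + 5.8·1.

4.65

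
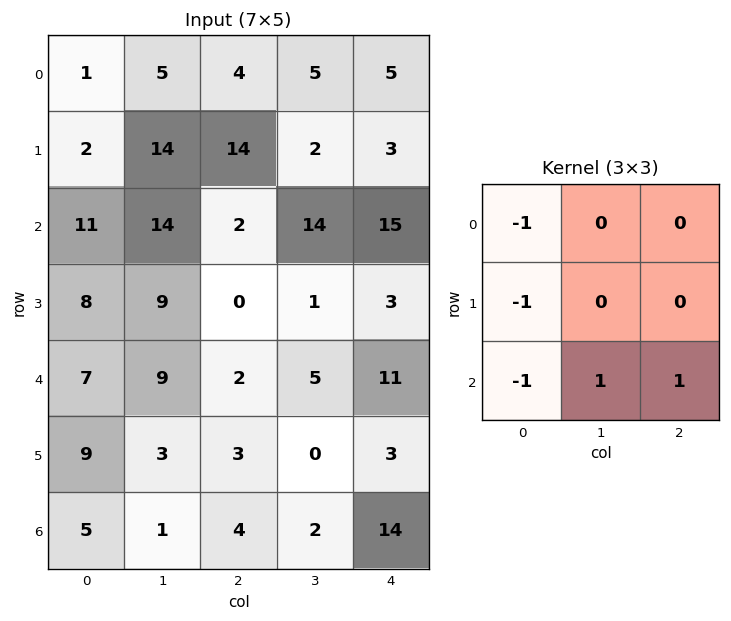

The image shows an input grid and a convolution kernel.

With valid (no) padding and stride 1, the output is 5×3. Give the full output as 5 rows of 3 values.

Output[0,0]: The receptive field on the input at this output position is [1 5 4 / 2 14 14 / 11 14 2]. Elementwise product with the kernel and sum: 1·-1 + 2·-1 + 11·-1 + 14·1 + 2·1.
Output[0,1]: The receptive field on the input at this output position is [5 4 5 / 14 14 2 / 14 2 14]. Elementwise product with the kernel and sum: 5·-1 + 14·-1 + 14·-1 + 2·1 + 14·1.

2 -17 9
-12 -36 -12
-15 -25 12
-18 -18 -2
-16 -7 7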